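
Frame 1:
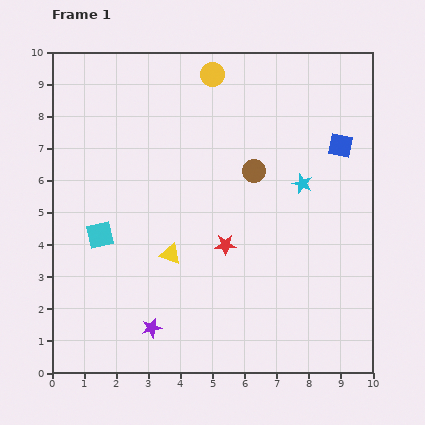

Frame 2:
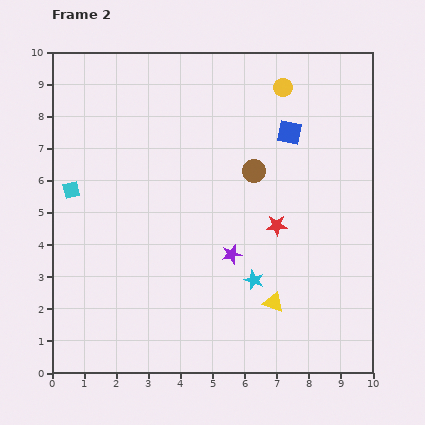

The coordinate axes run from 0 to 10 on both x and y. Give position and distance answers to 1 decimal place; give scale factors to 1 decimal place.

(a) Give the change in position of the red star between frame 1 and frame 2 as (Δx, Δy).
(1.6, 0.6)

The red star was at (5.4, 4.0) in frame 1 and (7.0, 4.6) in frame 2.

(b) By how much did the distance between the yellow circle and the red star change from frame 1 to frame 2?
-1.0

Distance in frame 1: 5.3. Distance in frame 2: 4.3.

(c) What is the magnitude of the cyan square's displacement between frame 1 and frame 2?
1.7

The cyan square moved from (1.5, 4.3) to (0.6, 5.7), a distance of √(0.9² + 1.4²) ≈ 1.7.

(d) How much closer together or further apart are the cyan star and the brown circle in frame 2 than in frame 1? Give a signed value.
+1.8

Distance in frame 1: 1.6. Distance in frame 2: 3.4.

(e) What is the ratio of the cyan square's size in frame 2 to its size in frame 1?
0.6×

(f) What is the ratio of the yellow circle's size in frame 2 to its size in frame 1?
0.8×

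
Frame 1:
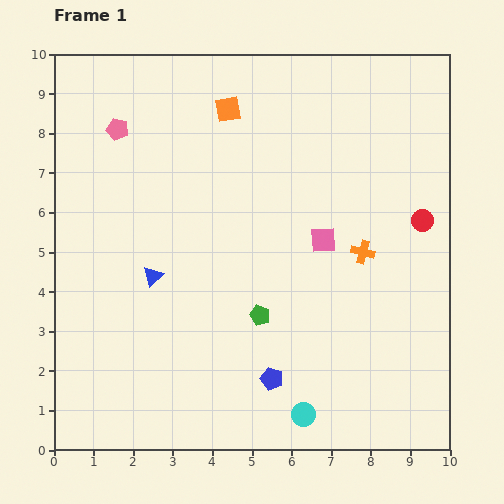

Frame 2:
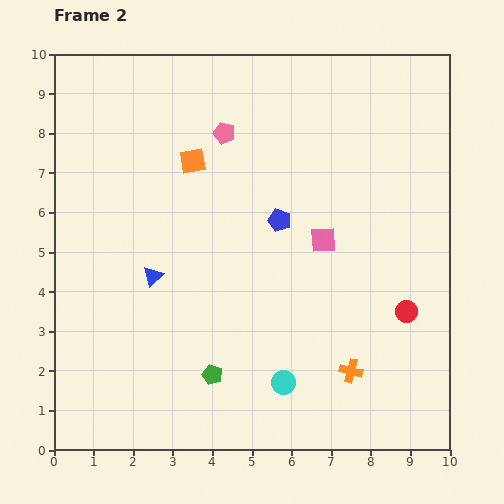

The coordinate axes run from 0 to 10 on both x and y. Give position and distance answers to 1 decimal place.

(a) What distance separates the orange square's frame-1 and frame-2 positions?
1.6

The orange square moved from (4.4, 8.6) to (3.5, 7.3), a distance of √(0.9² + 1.3²) ≈ 1.6.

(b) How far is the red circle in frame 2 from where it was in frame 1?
2.3

The red circle moved from (9.3, 5.8) to (8.9, 3.5), a distance of √(0.4² + 2.3²) ≈ 2.3.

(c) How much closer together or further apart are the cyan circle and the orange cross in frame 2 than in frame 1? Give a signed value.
-2.7

Distance in frame 1: 4.4. Distance in frame 2: 1.7.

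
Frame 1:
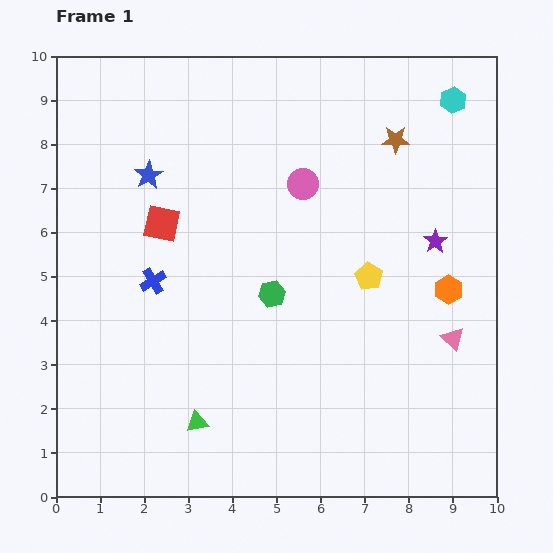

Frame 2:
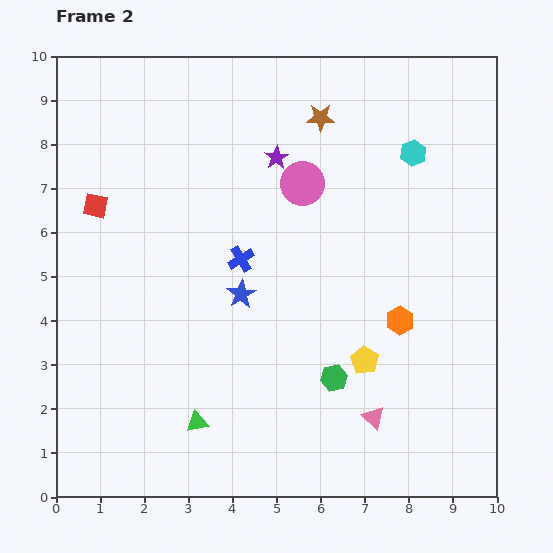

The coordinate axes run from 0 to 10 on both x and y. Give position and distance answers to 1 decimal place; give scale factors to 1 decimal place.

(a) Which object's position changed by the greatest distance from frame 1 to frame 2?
the purple star

(moved 4.1; next 3.4)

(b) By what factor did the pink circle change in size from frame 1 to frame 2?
1.5×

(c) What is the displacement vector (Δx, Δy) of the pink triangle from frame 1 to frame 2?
(-1.8, -1.8)

The pink triangle was at (9.0, 3.6) in frame 1 and (7.2, 1.8) in frame 2.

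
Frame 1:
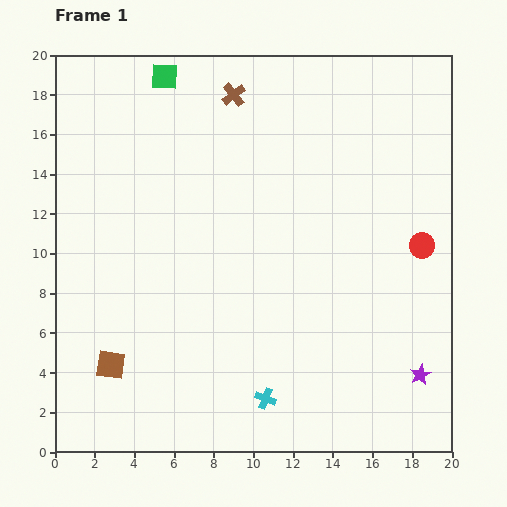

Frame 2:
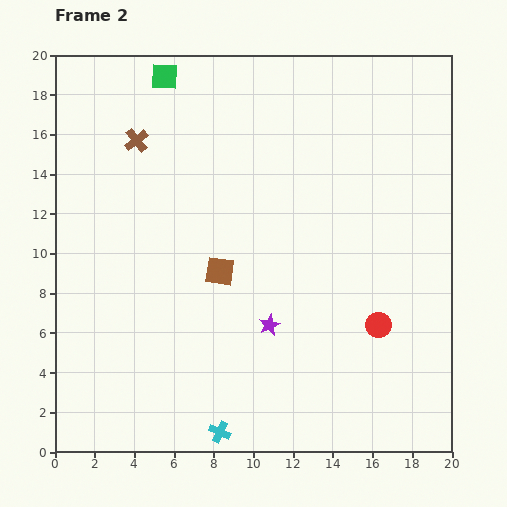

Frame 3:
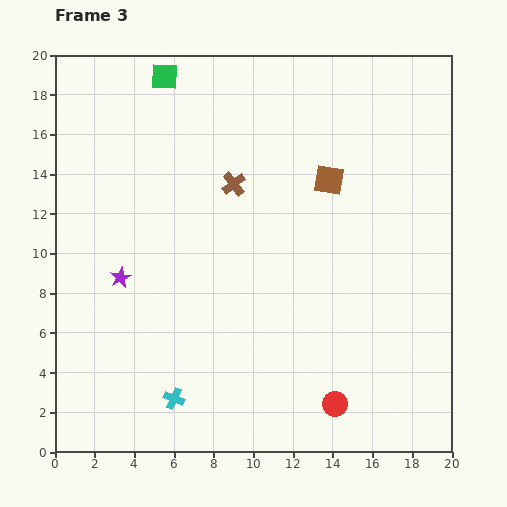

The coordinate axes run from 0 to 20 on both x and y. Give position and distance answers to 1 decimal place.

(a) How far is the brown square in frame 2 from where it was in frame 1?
7.2

The brown square moved from (2.8, 4.4) to (8.3, 9.1), a distance of √(5.5² + 4.7²) ≈ 7.2.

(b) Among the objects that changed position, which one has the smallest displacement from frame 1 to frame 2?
the cyan cross

(moved 2.9)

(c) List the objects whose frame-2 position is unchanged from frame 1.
the green square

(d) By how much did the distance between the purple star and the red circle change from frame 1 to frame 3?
+6.1

Distance in frame 1: 6.5. Distance in frame 3: 12.6.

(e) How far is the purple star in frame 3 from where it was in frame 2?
7.9

The purple star moved from (10.8, 6.4) to (3.3, 8.8), a distance of √(7.5² + 2.4²) ≈ 7.9.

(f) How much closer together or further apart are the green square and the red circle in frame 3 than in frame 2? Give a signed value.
+2.1

Distance in frame 2: 16.5. Distance in frame 3: 18.6.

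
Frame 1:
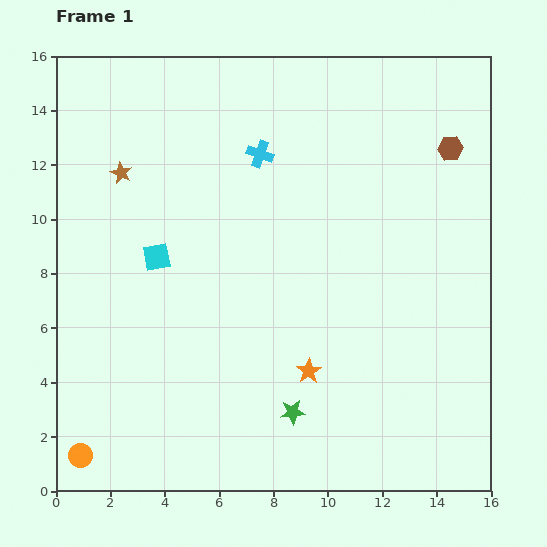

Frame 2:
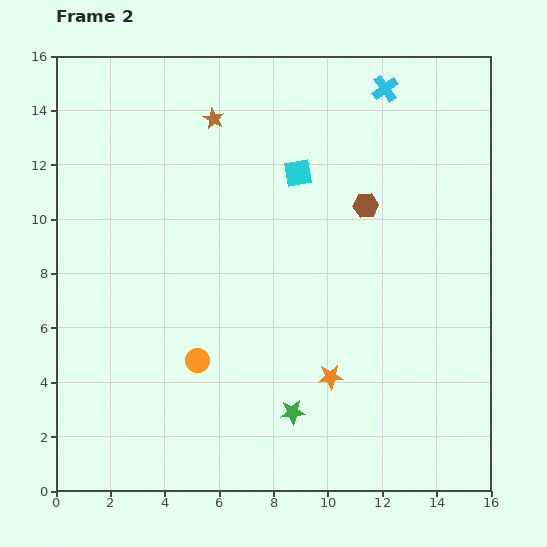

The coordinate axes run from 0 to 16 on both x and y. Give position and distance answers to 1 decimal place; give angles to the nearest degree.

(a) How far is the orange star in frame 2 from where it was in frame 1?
0.8

The orange star moved from (9.3, 4.4) to (10.1, 4.2), a distance of √(0.8² + 0.2²) ≈ 0.8.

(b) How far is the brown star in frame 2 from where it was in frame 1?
3.9

The brown star moved from (2.4, 11.7) to (5.8, 13.7), a distance of √(3.4² + 2.0²) ≈ 3.9.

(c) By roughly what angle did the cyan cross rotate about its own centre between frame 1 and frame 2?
35° clockwise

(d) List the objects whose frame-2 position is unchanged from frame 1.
the green star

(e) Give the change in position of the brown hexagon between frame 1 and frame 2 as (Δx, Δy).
(-3.1, -2.1)

The brown hexagon was at (14.5, 12.6) in frame 1 and (11.4, 10.5) in frame 2.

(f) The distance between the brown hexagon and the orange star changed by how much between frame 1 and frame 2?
-3.3

Distance in frame 1: 9.7. Distance in frame 2: 6.4.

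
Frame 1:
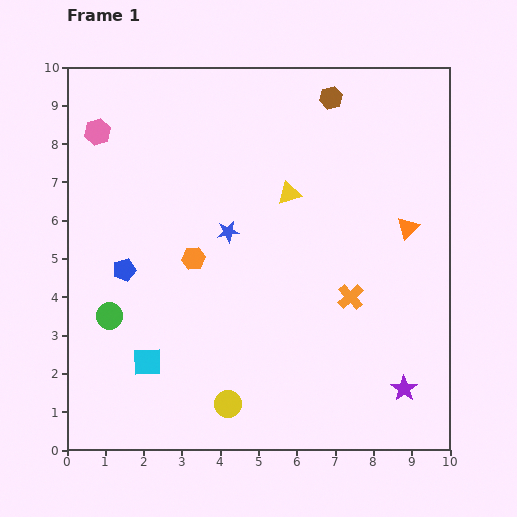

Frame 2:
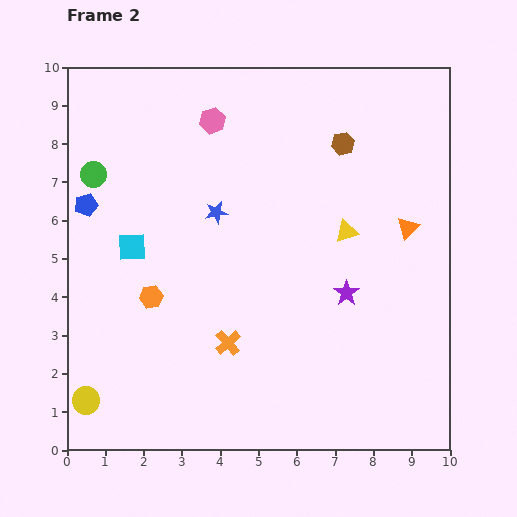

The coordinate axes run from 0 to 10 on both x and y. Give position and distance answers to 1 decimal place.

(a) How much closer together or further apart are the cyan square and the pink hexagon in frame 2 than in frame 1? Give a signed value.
-2.2

Distance in frame 1: 6.1. Distance in frame 2: 3.9.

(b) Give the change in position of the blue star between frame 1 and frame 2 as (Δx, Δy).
(-0.3, 0.5)

The blue star was at (4.2, 5.7) in frame 1 and (3.9, 6.2) in frame 2.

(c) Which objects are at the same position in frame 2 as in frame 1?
the orange triangle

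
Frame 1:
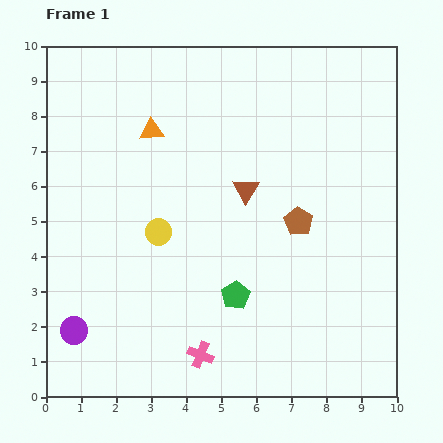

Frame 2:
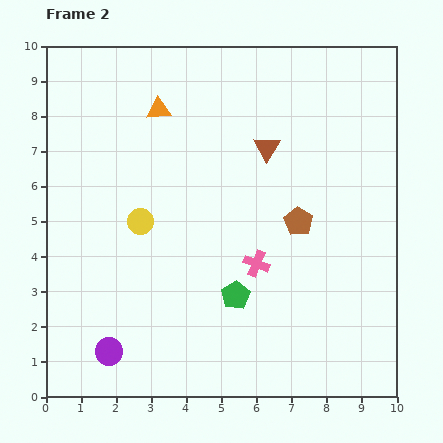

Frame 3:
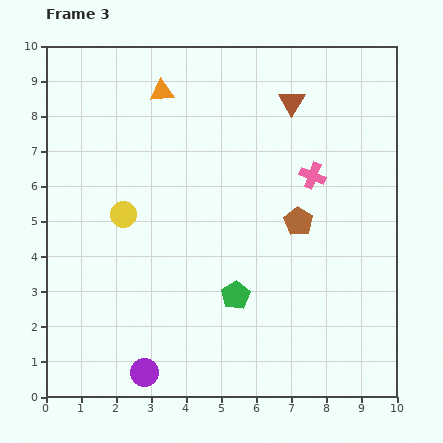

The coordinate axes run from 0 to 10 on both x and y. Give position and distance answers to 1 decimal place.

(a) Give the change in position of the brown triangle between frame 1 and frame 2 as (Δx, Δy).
(0.6, 1.2)

The brown triangle was at (5.7, 5.9) in frame 1 and (6.3, 7.1) in frame 2.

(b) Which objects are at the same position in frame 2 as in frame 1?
the brown pentagon, the green pentagon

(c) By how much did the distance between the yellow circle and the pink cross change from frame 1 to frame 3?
+1.8

Distance in frame 1: 3.7. Distance in frame 3: 5.5.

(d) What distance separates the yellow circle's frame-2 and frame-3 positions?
0.5

The yellow circle moved from (2.7, 5.0) to (2.2, 5.2), a distance of √(0.5² + 0.2²) ≈ 0.5.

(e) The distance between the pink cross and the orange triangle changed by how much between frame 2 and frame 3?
-0.3

Distance in frame 2: 5.2. Distance in frame 3: 4.9.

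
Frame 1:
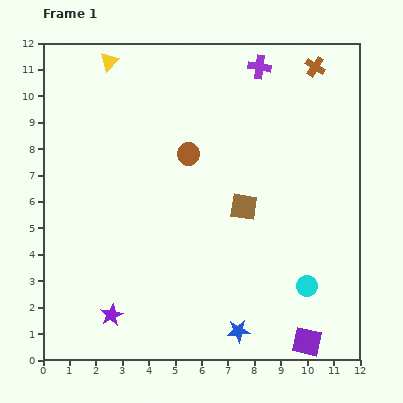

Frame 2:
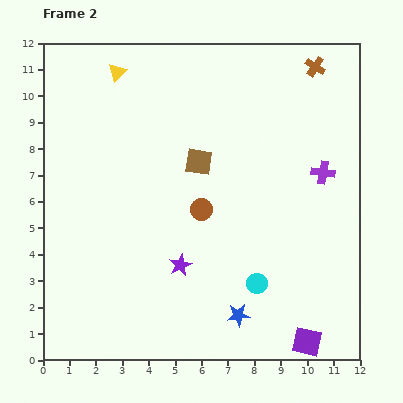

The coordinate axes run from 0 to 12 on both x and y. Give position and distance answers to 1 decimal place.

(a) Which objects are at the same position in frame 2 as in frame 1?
the purple square, the brown cross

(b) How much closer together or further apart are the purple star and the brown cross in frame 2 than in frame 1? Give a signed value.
-3.1

Distance in frame 1: 12.2. Distance in frame 2: 9.1.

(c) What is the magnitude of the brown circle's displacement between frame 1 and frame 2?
2.2

The brown circle moved from (5.5, 7.8) to (6.0, 5.7), a distance of √(0.5² + 2.1²) ≈ 2.2.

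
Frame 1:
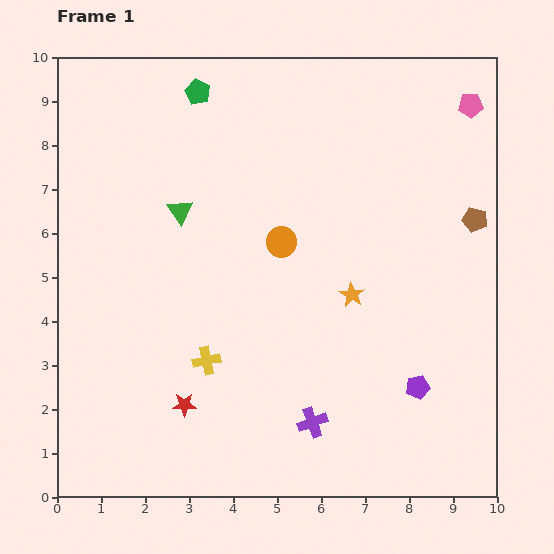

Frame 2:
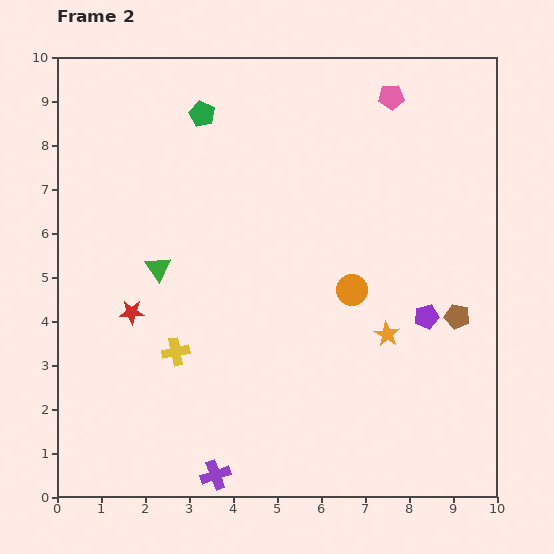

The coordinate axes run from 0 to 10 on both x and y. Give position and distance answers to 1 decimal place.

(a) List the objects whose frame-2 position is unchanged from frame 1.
none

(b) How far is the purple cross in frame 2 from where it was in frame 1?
2.5

The purple cross moved from (5.8, 1.7) to (3.6, 0.5), a distance of √(2.2² + 1.2²) ≈ 2.5.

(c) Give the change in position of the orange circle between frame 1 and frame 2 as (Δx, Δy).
(1.6, -1.1)

The orange circle was at (5.1, 5.8) in frame 1 and (6.7, 4.7) in frame 2.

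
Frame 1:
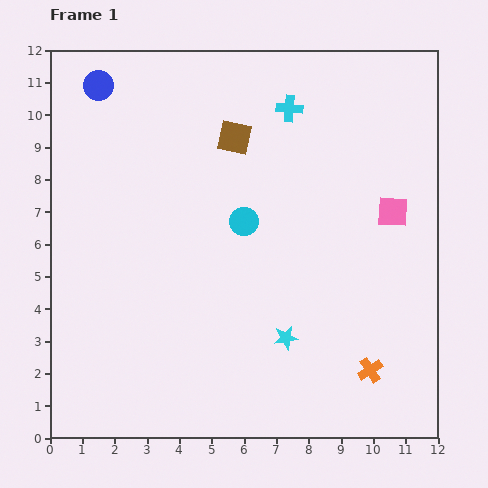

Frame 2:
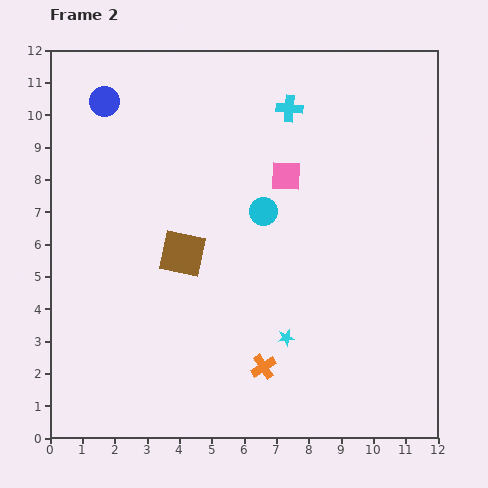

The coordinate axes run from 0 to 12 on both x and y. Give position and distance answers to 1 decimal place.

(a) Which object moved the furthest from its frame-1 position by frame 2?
the brown square

(moved 3.9; next 3.5)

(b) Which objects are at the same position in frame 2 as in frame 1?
the cyan star, the cyan cross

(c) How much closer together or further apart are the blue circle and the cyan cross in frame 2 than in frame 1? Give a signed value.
-0.2

Distance in frame 1: 5.9. Distance in frame 2: 5.7.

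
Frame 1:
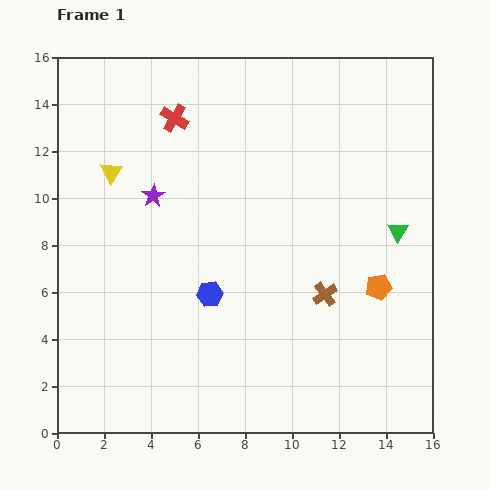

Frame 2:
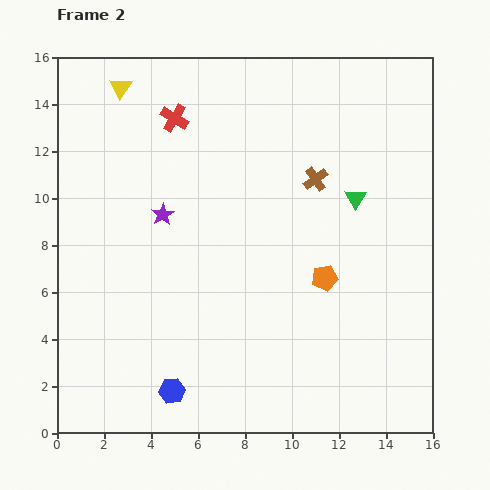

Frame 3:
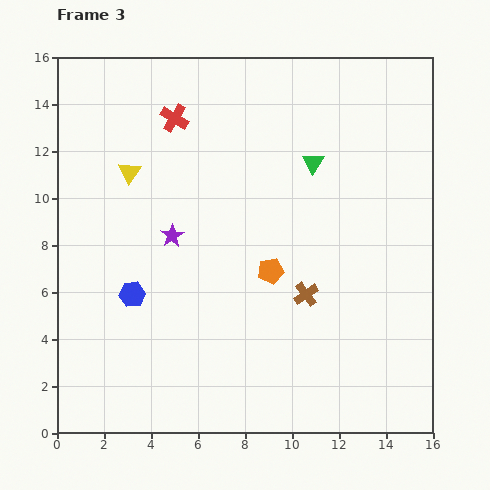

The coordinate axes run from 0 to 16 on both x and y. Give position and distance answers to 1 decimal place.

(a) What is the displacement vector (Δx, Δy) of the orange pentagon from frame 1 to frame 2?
(-2.3, 0.4)

The orange pentagon was at (13.7, 6.2) in frame 1 and (11.4, 6.6) in frame 2.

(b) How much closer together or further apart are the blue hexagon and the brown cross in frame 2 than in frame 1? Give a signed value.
+6.0

Distance in frame 1: 4.9. Distance in frame 2: 10.9.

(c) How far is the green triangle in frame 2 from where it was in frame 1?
2.3

The green triangle moved from (14.5, 8.6) to (12.7, 10.0), a distance of √(1.8² + 1.4²) ≈ 2.3.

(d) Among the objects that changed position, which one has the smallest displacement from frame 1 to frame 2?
the purple star

(moved 0.9)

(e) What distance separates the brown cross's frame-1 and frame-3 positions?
0.8

The brown cross moved from (11.4, 5.9) to (10.6, 5.9), a distance of √(0.8² + 0.0²) ≈ 0.8.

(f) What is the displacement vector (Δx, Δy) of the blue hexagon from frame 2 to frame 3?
(-1.7, 4.1)

The blue hexagon was at (4.9, 1.8) in frame 2 and (3.2, 5.9) in frame 3.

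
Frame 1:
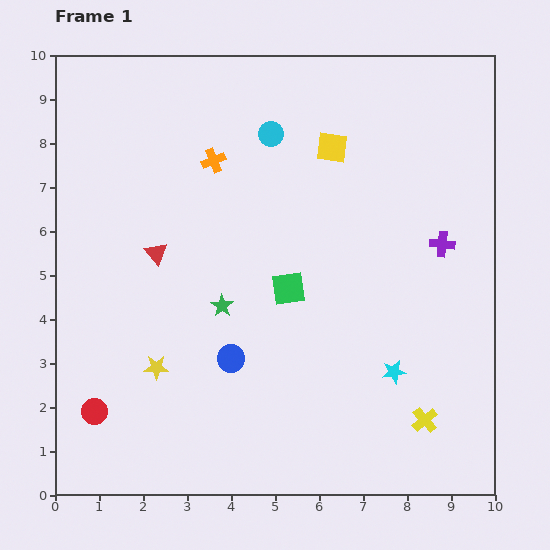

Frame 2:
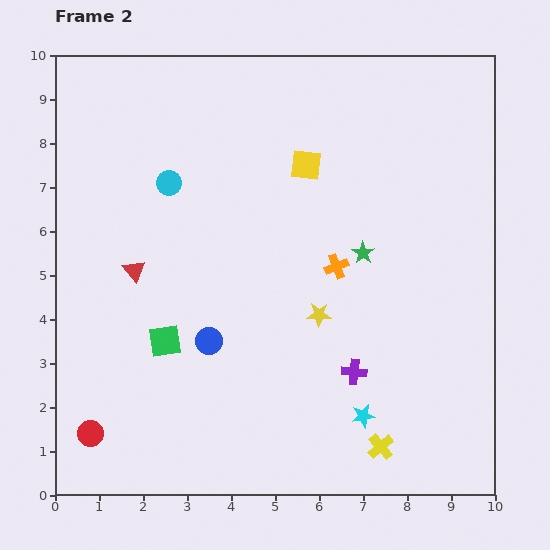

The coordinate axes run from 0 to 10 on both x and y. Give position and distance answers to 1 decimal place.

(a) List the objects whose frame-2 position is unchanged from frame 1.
none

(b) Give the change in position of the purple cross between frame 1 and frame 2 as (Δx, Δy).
(-2.0, -2.9)

The purple cross was at (8.8, 5.7) in frame 1 and (6.8, 2.8) in frame 2.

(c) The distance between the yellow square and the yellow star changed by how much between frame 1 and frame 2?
-3.0

Distance in frame 1: 6.4. Distance in frame 2: 3.4.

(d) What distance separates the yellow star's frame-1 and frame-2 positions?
3.9

The yellow star moved from (2.3, 2.9) to (6.0, 4.1), a distance of √(3.7² + 1.2²) ≈ 3.9.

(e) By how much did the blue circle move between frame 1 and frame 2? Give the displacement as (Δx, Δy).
(-0.5, 0.4)

The blue circle was at (4.0, 3.1) in frame 1 and (3.5, 3.5) in frame 2.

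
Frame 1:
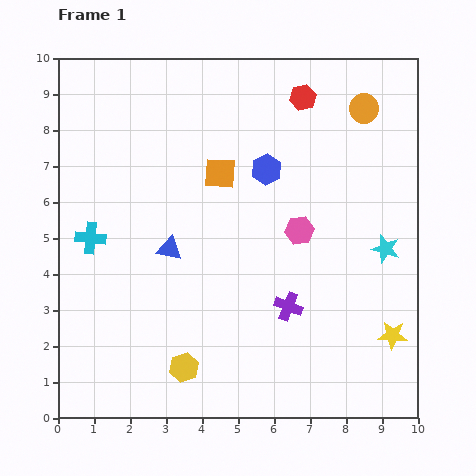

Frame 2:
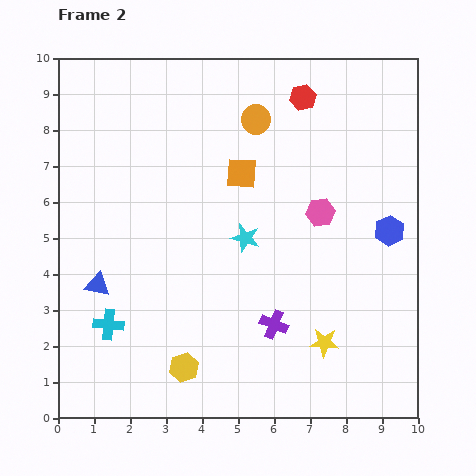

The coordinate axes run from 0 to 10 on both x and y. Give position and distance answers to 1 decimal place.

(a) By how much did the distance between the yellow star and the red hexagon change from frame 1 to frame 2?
-0.3

Distance in frame 1: 7.1. Distance in frame 2: 6.8.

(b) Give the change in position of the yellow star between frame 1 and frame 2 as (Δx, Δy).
(-1.9, -0.2)

The yellow star was at (9.3, 2.3) in frame 1 and (7.4, 2.1) in frame 2.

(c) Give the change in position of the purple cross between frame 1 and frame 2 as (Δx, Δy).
(-0.4, -0.5)

The purple cross was at (6.4, 3.1) in frame 1 and (6.0, 2.6) in frame 2.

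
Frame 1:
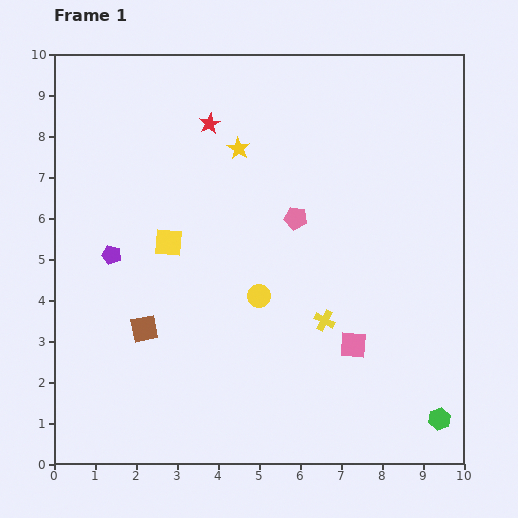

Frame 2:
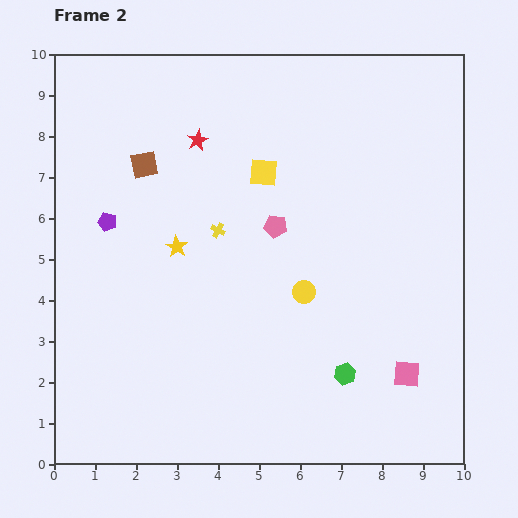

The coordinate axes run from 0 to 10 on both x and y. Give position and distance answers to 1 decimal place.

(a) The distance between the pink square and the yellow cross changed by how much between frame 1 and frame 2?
+4.9

Distance in frame 1: 0.9. Distance in frame 2: 5.8.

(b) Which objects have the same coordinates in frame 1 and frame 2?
none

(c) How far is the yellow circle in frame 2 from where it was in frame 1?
1.1

The yellow circle moved from (5.0, 4.1) to (6.1, 4.2), a distance of √(1.1² + 0.1²) ≈ 1.1.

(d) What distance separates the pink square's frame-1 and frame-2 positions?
1.5

The pink square moved from (7.3, 2.9) to (8.6, 2.2), a distance of √(1.3² + 0.7²) ≈ 1.5.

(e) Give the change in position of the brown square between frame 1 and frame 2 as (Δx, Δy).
(0.0, 4.0)

The brown square was at (2.2, 3.3) in frame 1 and (2.2, 7.3) in frame 2.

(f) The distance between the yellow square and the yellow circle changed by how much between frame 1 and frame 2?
+0.5

Distance in frame 1: 2.6. Distance in frame 2: 3.1.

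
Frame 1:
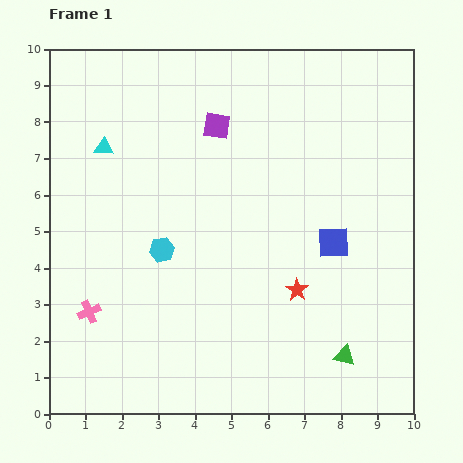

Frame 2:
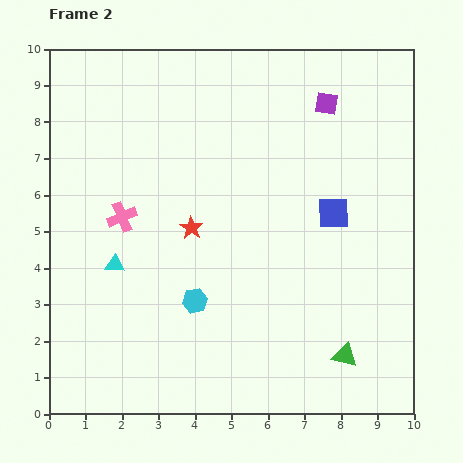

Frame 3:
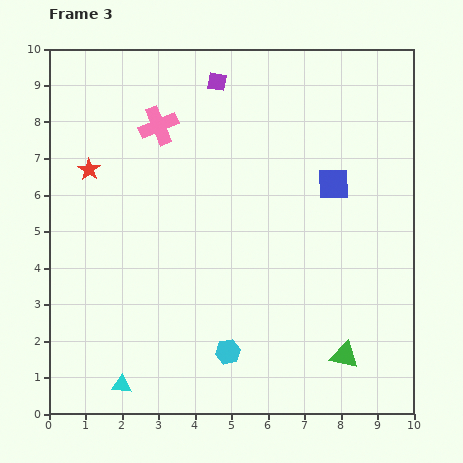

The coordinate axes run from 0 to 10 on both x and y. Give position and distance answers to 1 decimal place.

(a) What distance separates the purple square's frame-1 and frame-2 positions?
3.1

The purple square moved from (4.6, 7.9) to (7.6, 8.5), a distance of √(3.0² + 0.6²) ≈ 3.1.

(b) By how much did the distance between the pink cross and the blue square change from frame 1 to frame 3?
-1.9

Distance in frame 1: 7.0. Distance in frame 3: 5.1.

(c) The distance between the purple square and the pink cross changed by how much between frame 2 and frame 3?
-4.4

Distance in frame 2: 6.4. Distance in frame 3: 2.0.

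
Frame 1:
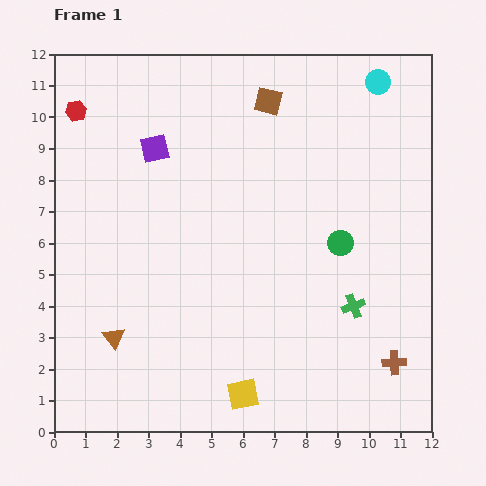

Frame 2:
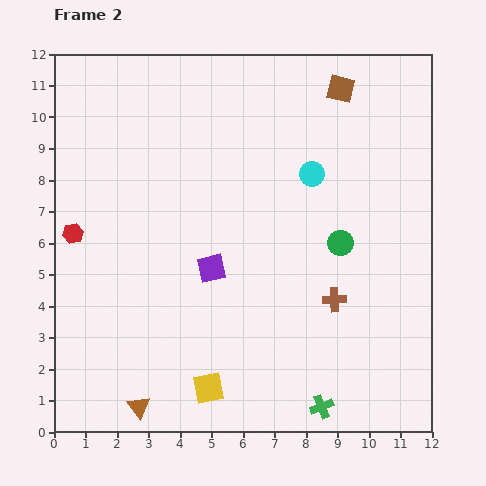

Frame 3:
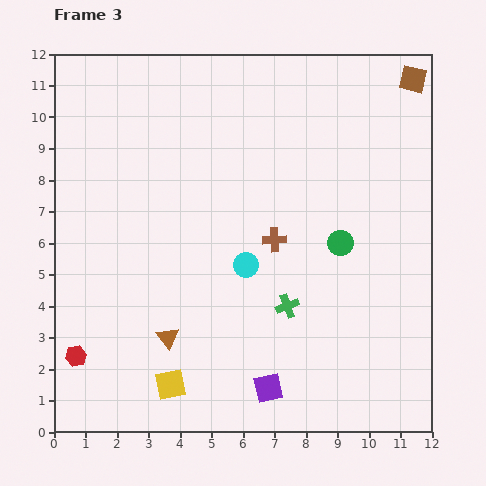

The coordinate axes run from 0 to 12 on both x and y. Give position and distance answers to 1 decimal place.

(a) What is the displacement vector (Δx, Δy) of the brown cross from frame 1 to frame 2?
(-1.9, 2.0)

The brown cross was at (10.8, 2.2) in frame 1 and (8.9, 4.2) in frame 2.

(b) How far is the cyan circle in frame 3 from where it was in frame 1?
7.2

The cyan circle moved from (10.3, 11.1) to (6.1, 5.3), a distance of √(4.2² + 5.8²) ≈ 7.2.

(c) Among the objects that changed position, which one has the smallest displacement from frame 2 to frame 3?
the yellow square

(moved 1.2)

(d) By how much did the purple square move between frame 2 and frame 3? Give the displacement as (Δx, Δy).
(1.8, -3.8)

The purple square was at (5.0, 5.2) in frame 2 and (6.8, 1.4) in frame 3.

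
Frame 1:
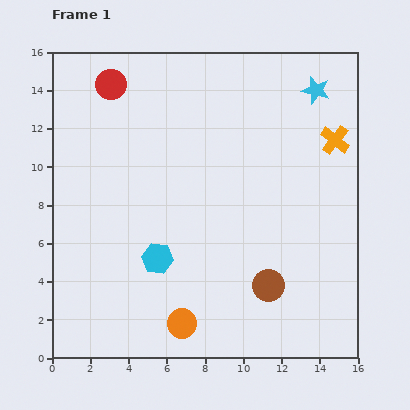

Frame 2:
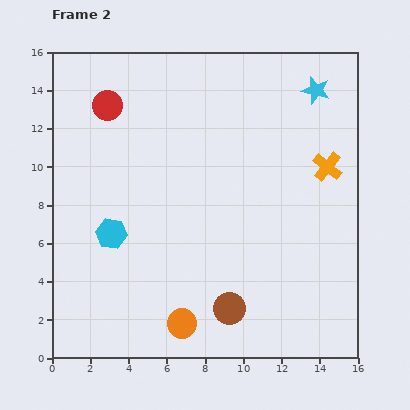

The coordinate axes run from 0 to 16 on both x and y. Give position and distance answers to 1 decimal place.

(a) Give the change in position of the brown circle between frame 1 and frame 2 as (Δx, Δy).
(-2.0, -1.2)

The brown circle was at (11.3, 3.8) in frame 1 and (9.3, 2.6) in frame 2.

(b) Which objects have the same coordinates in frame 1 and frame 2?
the orange circle, the cyan star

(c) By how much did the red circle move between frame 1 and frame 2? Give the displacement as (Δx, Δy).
(-0.2, -1.1)

The red circle was at (3.1, 14.3) in frame 1 and (2.9, 13.2) in frame 2.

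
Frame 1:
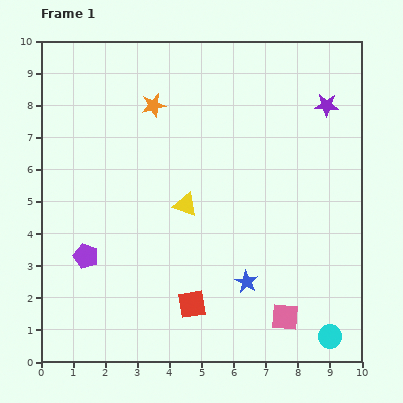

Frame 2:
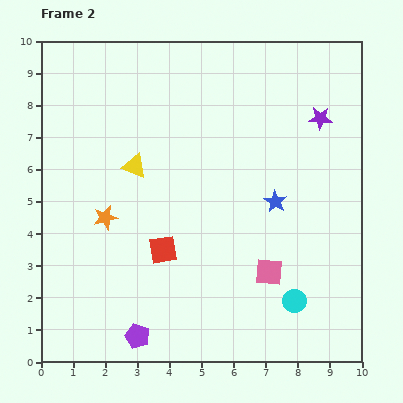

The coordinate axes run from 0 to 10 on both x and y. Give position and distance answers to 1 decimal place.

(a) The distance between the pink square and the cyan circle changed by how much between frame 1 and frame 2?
-0.3

Distance in frame 1: 1.5. Distance in frame 2: 1.2.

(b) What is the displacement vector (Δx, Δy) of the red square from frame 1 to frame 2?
(-0.9, 1.7)

The red square was at (4.7, 1.8) in frame 1 and (3.8, 3.5) in frame 2.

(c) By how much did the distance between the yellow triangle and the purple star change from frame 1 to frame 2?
+0.6

Distance in frame 1: 5.4. Distance in frame 2: 6.0.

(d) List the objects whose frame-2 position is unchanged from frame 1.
none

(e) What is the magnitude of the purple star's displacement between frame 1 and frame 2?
0.4

The purple star moved from (8.9, 8.0) to (8.7, 7.6), a distance of √(0.2² + 0.4²) ≈ 0.4.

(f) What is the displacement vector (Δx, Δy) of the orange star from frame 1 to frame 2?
(-1.5, -3.5)

The orange star was at (3.5, 8.0) in frame 1 and (2.0, 4.5) in frame 2.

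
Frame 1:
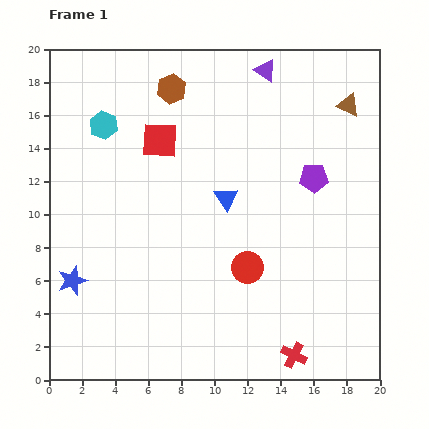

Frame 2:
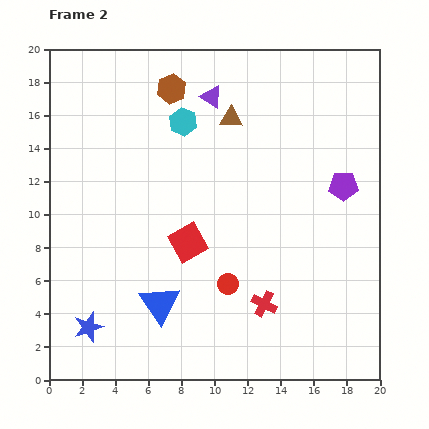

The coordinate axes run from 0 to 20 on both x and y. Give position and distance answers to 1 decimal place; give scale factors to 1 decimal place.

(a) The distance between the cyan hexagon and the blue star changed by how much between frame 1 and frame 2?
+4.0

Distance in frame 1: 9.6. Distance in frame 2: 13.6.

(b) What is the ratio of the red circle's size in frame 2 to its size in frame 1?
0.7×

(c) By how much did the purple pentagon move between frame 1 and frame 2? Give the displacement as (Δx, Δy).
(1.8, -0.5)

The purple pentagon was at (16.0, 12.2) in frame 1 and (17.8, 11.7) in frame 2.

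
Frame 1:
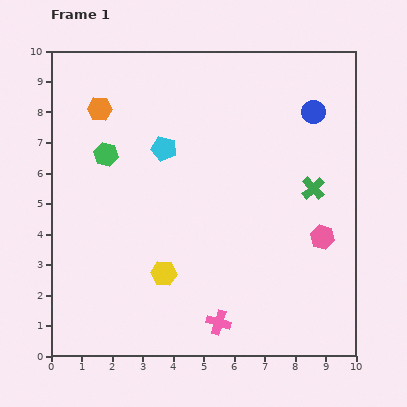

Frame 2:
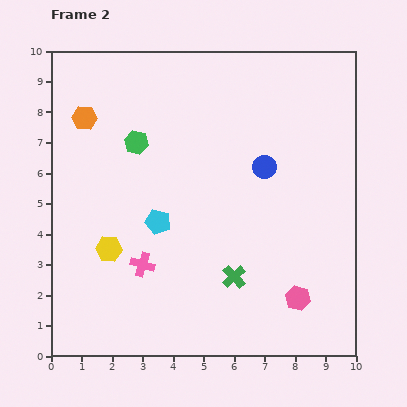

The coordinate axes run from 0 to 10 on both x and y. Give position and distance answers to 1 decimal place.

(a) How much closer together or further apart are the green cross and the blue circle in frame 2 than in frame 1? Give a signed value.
+1.2

Distance in frame 1: 2.5. Distance in frame 2: 3.7.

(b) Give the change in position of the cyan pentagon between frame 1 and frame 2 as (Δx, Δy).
(-0.2, -2.4)

The cyan pentagon was at (3.7, 6.8) in frame 1 and (3.5, 4.4) in frame 2.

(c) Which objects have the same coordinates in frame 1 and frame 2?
none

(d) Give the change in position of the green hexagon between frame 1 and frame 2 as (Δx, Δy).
(1.0, 0.4)

The green hexagon was at (1.8, 6.6) in frame 1 and (2.8, 7.0) in frame 2.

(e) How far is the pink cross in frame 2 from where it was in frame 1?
3.1

The pink cross moved from (5.5, 1.1) to (3.0, 3.0), a distance of √(2.5² + 1.9²) ≈ 3.1.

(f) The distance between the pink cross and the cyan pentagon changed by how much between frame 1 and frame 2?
-4.5

Distance in frame 1: 6.0. Distance in frame 2: 1.5.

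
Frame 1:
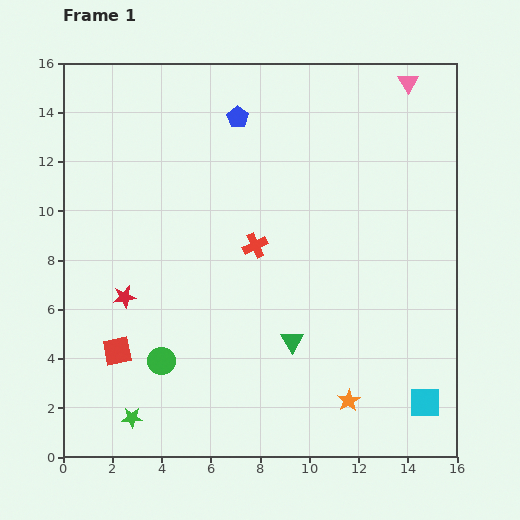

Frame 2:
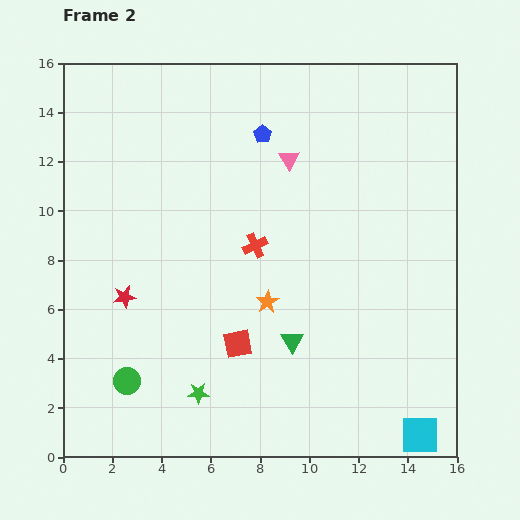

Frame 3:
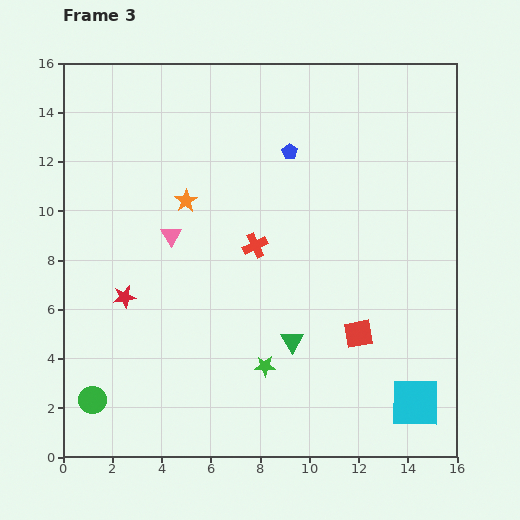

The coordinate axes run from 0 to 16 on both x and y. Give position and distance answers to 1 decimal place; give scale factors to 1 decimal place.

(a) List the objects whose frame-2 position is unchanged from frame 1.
the red star, the red cross, the green triangle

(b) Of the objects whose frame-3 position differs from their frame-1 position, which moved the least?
the cyan square

(moved 0.4)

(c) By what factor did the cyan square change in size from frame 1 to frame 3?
1.6×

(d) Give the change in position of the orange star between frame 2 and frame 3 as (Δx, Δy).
(-3.3, 4.1)

The orange star was at (8.3, 6.3) in frame 2 and (5.0, 10.4) in frame 3.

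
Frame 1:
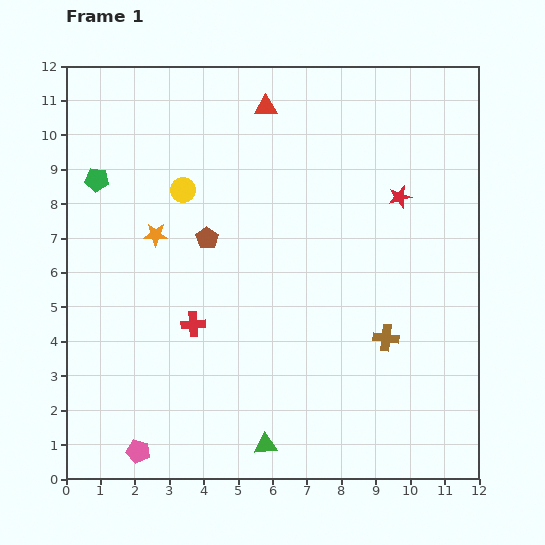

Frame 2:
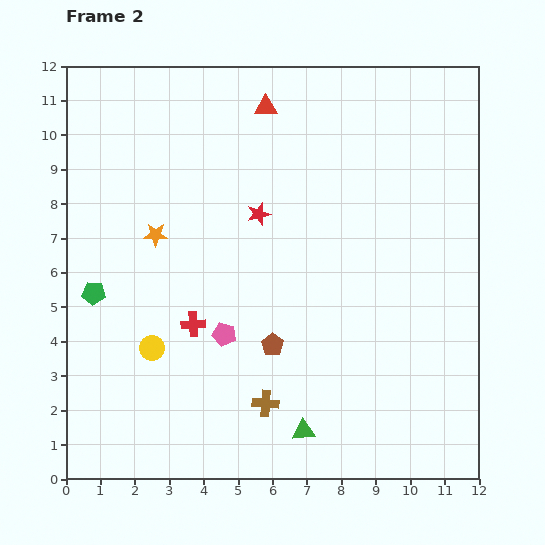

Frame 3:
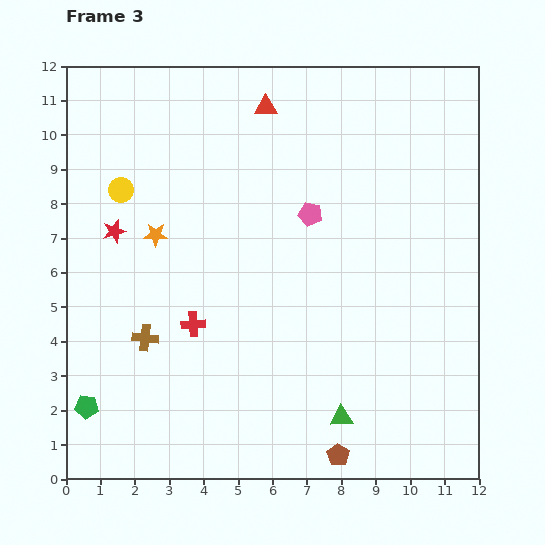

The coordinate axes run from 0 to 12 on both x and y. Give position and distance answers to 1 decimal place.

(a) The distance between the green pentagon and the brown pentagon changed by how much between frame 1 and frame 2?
+1.8

Distance in frame 1: 3.6. Distance in frame 2: 5.4.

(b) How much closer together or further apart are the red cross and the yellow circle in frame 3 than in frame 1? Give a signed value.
+0.5

Distance in frame 1: 3.9. Distance in frame 3: 4.4.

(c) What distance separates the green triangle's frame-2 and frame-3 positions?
1.2

The green triangle moved from (6.9, 1.4) to (8.0, 1.8), a distance of √(1.1² + 0.4²) ≈ 1.2.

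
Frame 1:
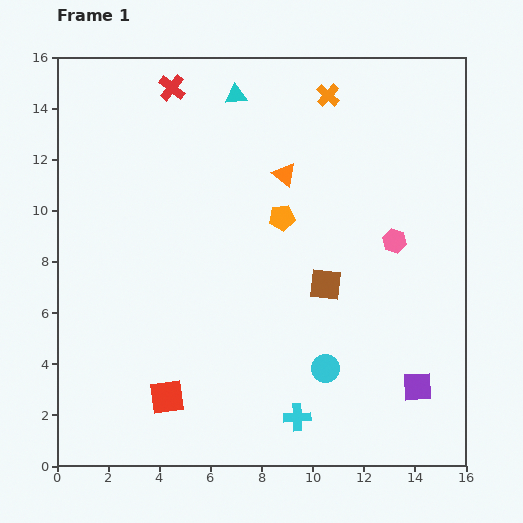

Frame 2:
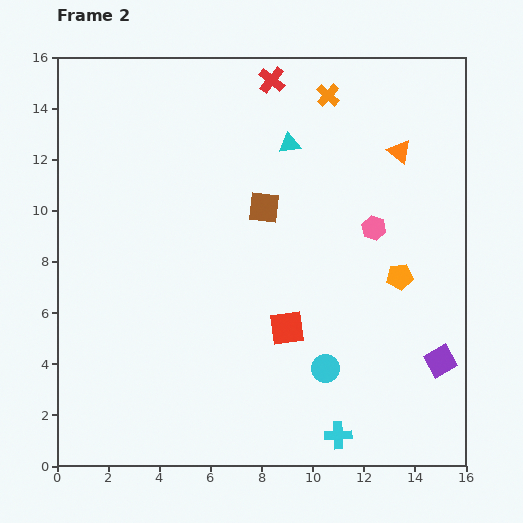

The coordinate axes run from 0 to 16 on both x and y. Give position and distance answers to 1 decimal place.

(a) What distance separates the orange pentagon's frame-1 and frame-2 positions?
5.1

The orange pentagon moved from (8.8, 9.7) to (13.4, 7.4), a distance of √(4.6² + 2.3²) ≈ 5.1.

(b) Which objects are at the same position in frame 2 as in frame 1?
the cyan circle, the orange cross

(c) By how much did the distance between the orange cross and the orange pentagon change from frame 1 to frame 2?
+2.5

Distance in frame 1: 5.1. Distance in frame 2: 7.6.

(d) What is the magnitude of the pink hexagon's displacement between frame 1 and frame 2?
0.9

The pink hexagon moved from (13.2, 8.8) to (12.4, 9.3), a distance of √(0.8² + 0.5²) ≈ 0.9.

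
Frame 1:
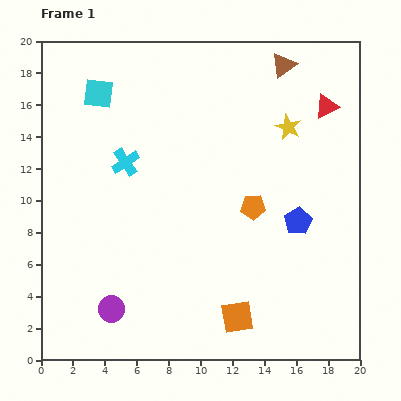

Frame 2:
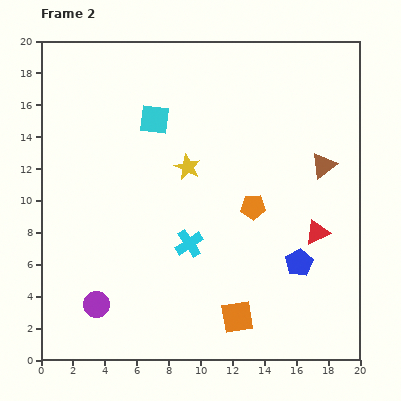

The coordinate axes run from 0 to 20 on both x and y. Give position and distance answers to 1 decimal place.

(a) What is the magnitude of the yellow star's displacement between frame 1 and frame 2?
6.8

The yellow star moved from (15.5, 14.6) to (9.2, 12.1), a distance of √(6.3² + 2.5²) ≈ 6.8.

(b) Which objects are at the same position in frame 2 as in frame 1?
the orange square, the orange pentagon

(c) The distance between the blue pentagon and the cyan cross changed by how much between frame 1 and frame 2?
-4.4

Distance in frame 1: 11.4. Distance in frame 2: 7.0.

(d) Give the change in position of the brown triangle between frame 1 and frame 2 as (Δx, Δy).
(2.5, -6.3)

The brown triangle was at (15.2, 18.5) in frame 1 and (17.7, 12.2) in frame 2.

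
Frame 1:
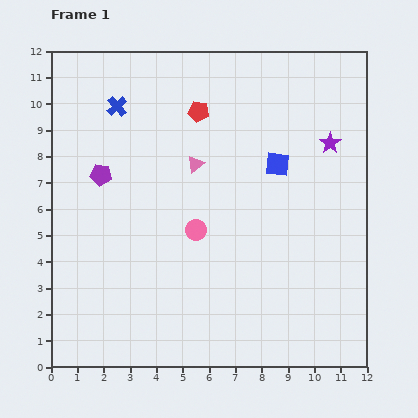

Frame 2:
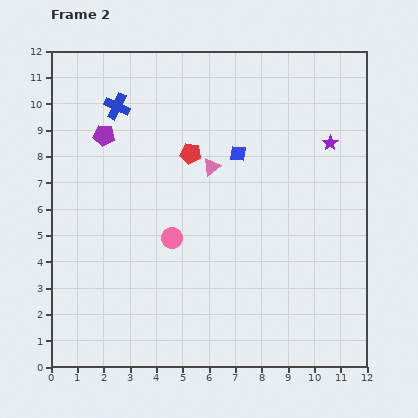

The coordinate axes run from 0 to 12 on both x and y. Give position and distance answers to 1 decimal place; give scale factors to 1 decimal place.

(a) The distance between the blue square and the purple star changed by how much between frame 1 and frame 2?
+1.3

Distance in frame 1: 2.2. Distance in frame 2: 3.5.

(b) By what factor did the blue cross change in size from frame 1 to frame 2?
1.3×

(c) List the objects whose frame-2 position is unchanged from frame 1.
the blue cross, the purple star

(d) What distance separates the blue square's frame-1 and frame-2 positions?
1.6

The blue square moved from (8.6, 7.7) to (7.1, 8.1), a distance of √(1.5² + 0.4²) ≈ 1.6.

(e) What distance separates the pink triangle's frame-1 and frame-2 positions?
0.6

The pink triangle moved from (5.5, 7.7) to (6.1, 7.6), a distance of √(0.6² + 0.1²) ≈ 0.6.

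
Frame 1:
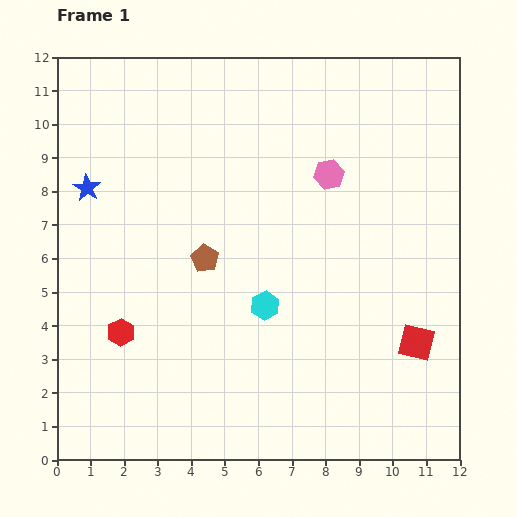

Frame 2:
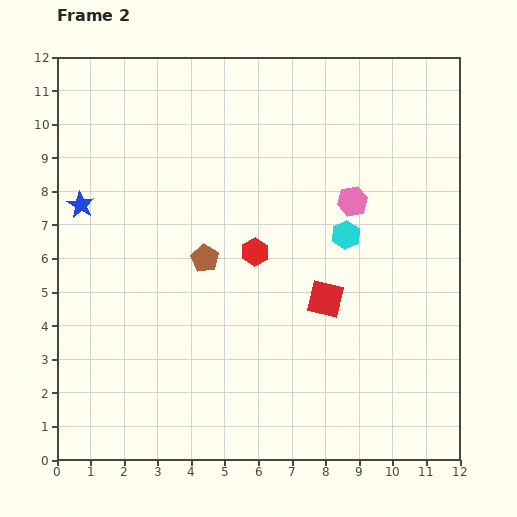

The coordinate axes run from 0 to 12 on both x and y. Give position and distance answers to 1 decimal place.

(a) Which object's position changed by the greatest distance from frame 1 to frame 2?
the red hexagon

(moved 4.7; next 3.2)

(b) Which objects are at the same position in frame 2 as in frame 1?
the brown pentagon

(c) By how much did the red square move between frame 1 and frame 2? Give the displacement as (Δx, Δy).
(-2.7, 1.3)

The red square was at (10.7, 3.5) in frame 1 and (8.0, 4.8) in frame 2.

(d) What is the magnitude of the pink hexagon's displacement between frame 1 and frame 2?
1.1

The pink hexagon moved from (8.1, 8.5) to (8.8, 7.7), a distance of √(0.7² + 0.8²) ≈ 1.1.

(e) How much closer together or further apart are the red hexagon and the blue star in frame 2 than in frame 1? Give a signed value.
+1.0

Distance in frame 1: 4.4. Distance in frame 2: 5.4.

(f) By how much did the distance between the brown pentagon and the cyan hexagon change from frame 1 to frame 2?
+2.0

Distance in frame 1: 2.3. Distance in frame 2: 4.3.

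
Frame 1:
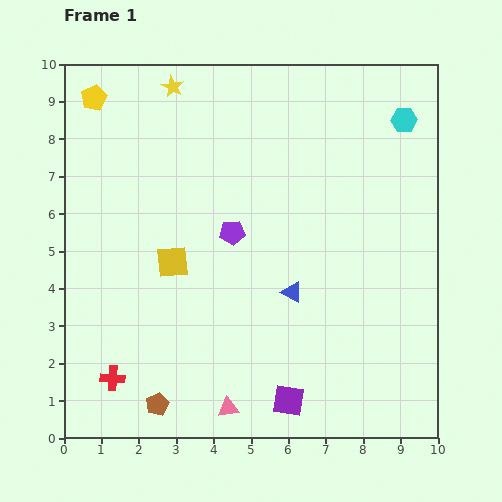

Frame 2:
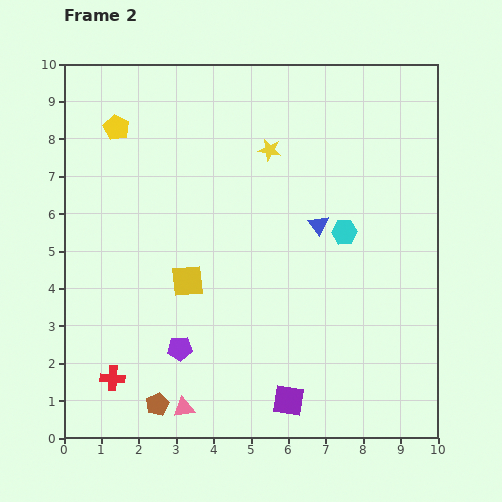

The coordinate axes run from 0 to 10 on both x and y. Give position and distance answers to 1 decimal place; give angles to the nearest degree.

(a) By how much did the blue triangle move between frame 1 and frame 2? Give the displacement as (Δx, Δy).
(0.7, 1.8)

The blue triangle was at (6.1, 3.9) in frame 1 and (6.8, 5.7) in frame 2.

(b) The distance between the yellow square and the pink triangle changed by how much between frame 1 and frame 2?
-0.8

Distance in frame 1: 4.2. Distance in frame 2: 3.4.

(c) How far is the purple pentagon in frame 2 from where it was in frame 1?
3.4

The purple pentagon moved from (4.5, 5.5) to (3.1, 2.4), a distance of √(1.4² + 3.1²) ≈ 3.4.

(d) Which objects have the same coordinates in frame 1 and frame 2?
the red cross, the purple square, the brown pentagon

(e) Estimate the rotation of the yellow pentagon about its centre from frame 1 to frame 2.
20° counter-clockwise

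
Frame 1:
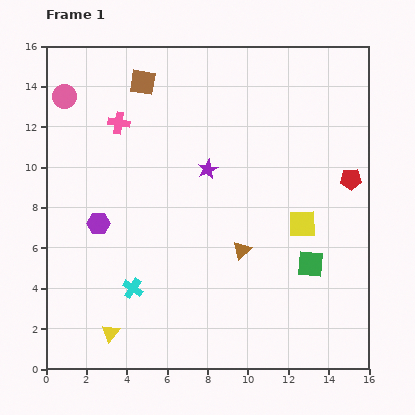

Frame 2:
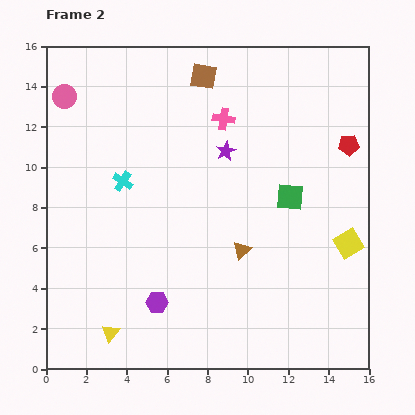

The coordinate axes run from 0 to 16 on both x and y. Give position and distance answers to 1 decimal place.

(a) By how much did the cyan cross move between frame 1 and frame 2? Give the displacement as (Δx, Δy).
(-0.5, 5.3)

The cyan cross was at (4.3, 4.0) in frame 1 and (3.8, 9.3) in frame 2.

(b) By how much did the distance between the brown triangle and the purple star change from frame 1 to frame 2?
+0.7

Distance in frame 1: 4.3. Distance in frame 2: 5.0.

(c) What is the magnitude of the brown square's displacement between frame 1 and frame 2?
3.0

The brown square moved from (4.8, 14.2) to (7.8, 14.5), a distance of √(3.0² + 0.3²) ≈ 3.0.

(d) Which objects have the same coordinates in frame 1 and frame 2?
the yellow triangle, the brown triangle, the pink circle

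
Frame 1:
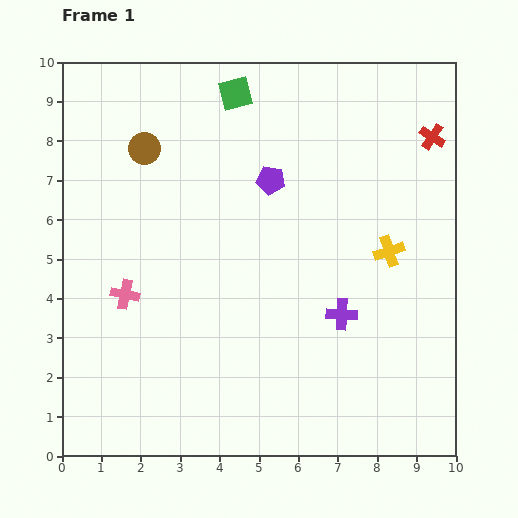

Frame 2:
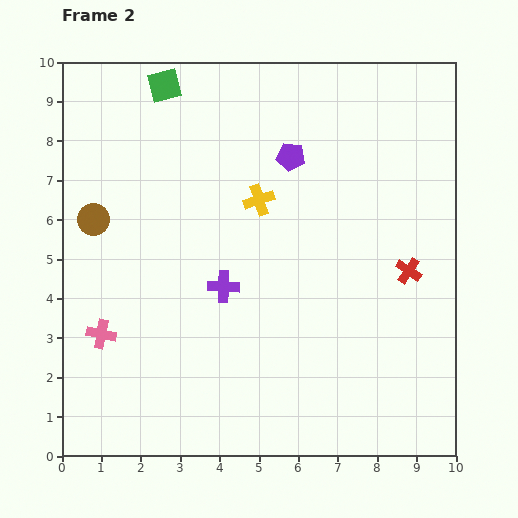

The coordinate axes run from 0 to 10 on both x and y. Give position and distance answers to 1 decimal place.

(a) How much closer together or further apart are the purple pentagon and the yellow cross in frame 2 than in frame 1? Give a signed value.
-2.1

Distance in frame 1: 3.5. Distance in frame 2: 1.4.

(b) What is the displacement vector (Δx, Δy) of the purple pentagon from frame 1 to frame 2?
(0.5, 0.6)

The purple pentagon was at (5.3, 7.0) in frame 1 and (5.8, 7.6) in frame 2.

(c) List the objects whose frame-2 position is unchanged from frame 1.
none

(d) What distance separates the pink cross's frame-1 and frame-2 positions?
1.2

The pink cross moved from (1.6, 4.1) to (1.0, 3.1), a distance of √(0.6² + 1.0²) ≈ 1.2.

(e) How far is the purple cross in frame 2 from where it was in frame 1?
3.1

The purple cross moved from (7.1, 3.6) to (4.1, 4.3), a distance of √(3.0² + 0.7²) ≈ 3.1.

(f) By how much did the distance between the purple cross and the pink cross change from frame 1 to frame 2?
-2.2

Distance in frame 1: 5.5. Distance in frame 2: 3.3.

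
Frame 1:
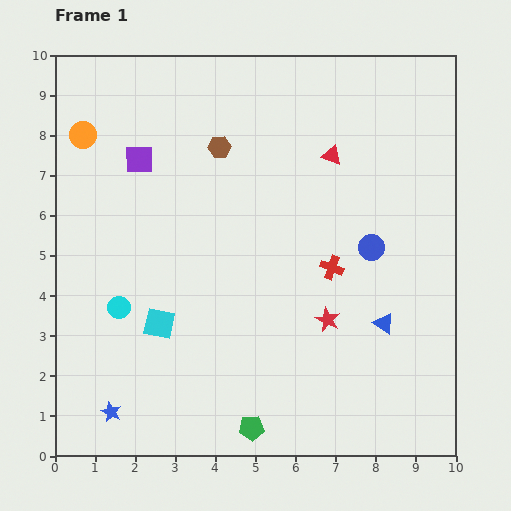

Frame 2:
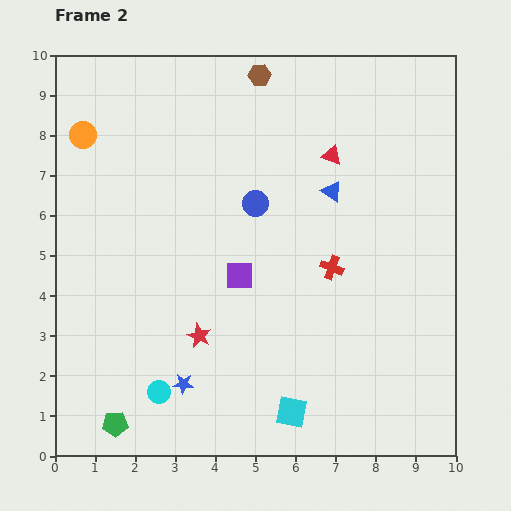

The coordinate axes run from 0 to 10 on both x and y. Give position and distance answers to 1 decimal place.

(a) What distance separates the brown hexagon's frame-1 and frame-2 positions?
2.1

The brown hexagon moved from (4.1, 7.7) to (5.1, 9.5), a distance of √(1.0² + 1.8²) ≈ 2.1.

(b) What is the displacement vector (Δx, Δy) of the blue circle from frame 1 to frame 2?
(-2.9, 1.1)

The blue circle was at (7.9, 5.2) in frame 1 and (5.0, 6.3) in frame 2.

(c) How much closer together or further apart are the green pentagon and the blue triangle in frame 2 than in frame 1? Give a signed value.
+3.7

Distance in frame 1: 4.2. Distance in frame 2: 7.9.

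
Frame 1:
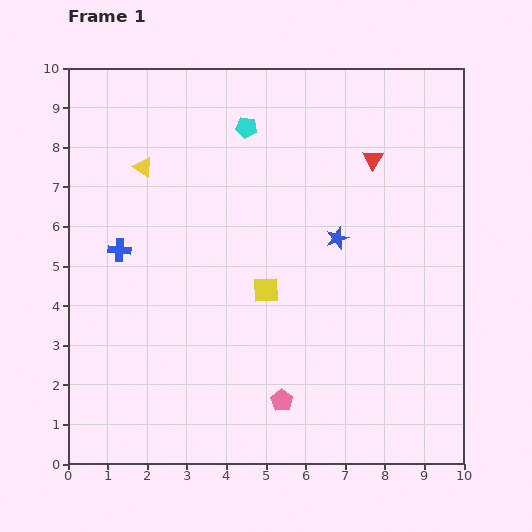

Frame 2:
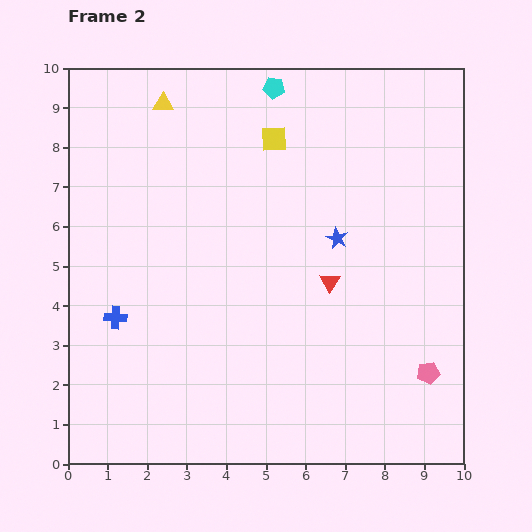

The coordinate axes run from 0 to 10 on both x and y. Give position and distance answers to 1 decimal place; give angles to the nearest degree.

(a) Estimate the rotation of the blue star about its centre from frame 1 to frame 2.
27° counter-clockwise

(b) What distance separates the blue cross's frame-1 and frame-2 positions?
1.7

The blue cross moved from (1.3, 5.4) to (1.2, 3.7), a distance of √(0.1² + 1.7²) ≈ 1.7.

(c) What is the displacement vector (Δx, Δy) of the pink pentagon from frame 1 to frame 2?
(3.7, 0.7)

The pink pentagon was at (5.4, 1.6) in frame 1 and (9.1, 2.3) in frame 2.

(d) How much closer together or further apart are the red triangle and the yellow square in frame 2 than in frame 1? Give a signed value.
-0.4

Distance in frame 1: 4.3. Distance in frame 2: 3.9.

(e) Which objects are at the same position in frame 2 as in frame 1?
the blue star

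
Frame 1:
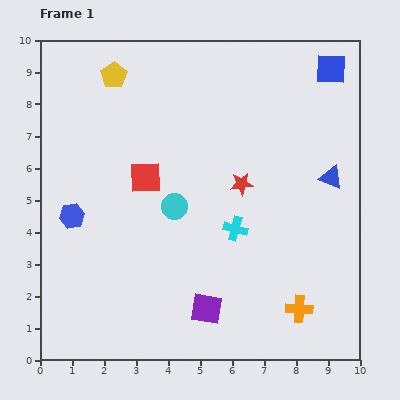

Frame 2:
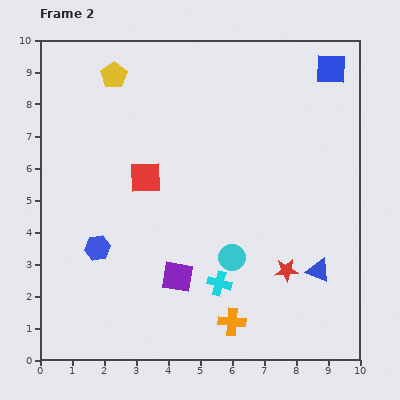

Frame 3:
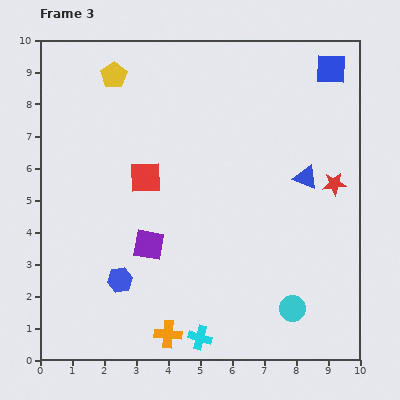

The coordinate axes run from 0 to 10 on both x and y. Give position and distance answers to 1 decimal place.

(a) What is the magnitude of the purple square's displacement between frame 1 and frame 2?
1.3

The purple square moved from (5.2, 1.6) to (4.3, 2.6), a distance of √(0.9² + 1.0²) ≈ 1.3.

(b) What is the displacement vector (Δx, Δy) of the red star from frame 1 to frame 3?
(2.9, 0.0)

The red star was at (6.3, 5.5) in frame 1 and (9.2, 5.5) in frame 3.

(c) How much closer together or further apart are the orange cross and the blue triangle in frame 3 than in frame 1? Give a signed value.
+2.3

Distance in frame 1: 4.2. Distance in frame 3: 6.5.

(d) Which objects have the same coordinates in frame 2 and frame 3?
the blue square, the red square, the yellow pentagon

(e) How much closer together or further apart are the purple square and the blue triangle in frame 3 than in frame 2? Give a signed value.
+0.9

Distance in frame 2: 4.4. Distance in frame 3: 5.3.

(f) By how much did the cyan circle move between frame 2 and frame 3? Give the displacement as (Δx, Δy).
(1.9, -1.6)

The cyan circle was at (6.0, 3.2) in frame 2 and (7.9, 1.6) in frame 3.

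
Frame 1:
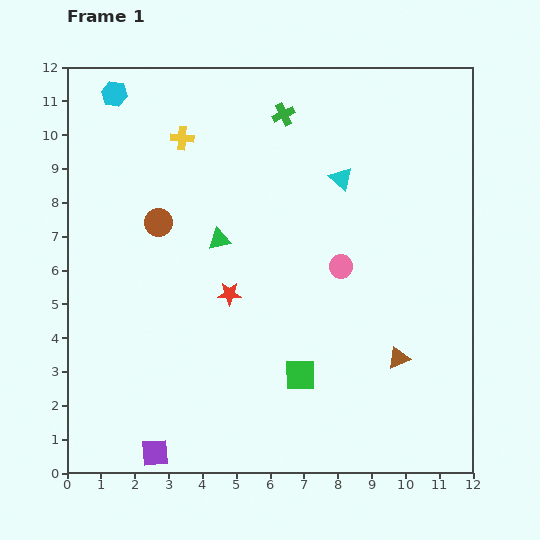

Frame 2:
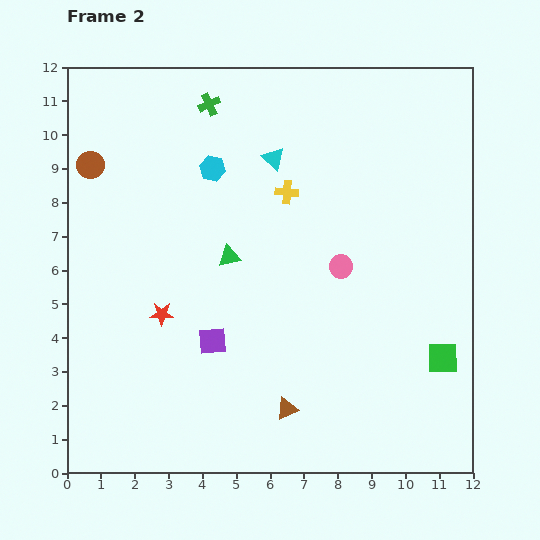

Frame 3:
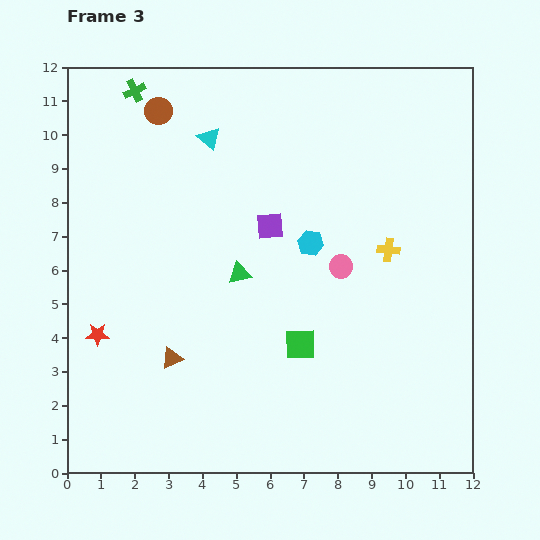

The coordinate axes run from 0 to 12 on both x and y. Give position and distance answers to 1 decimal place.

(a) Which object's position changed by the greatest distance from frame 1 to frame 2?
the green square

(moved 4.2; next 3.7)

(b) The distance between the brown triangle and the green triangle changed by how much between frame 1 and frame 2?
-1.6

Distance in frame 1: 6.4. Distance in frame 2: 4.8.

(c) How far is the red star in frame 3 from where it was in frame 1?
4.1

The red star moved from (4.8, 5.3) to (0.9, 4.1), a distance of √(3.9² + 1.2²) ≈ 4.1.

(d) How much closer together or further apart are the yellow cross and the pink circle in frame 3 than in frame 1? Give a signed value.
-4.5

Distance in frame 1: 6.0. Distance in frame 3: 1.5.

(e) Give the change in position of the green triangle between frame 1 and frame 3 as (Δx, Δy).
(0.6, -1.0)

The green triangle was at (4.5, 6.9) in frame 1 and (5.1, 5.9) in frame 3.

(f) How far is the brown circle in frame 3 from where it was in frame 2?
2.6

The brown circle moved from (0.7, 9.1) to (2.7, 10.7), a distance of √(2.0² + 1.6²) ≈ 2.6.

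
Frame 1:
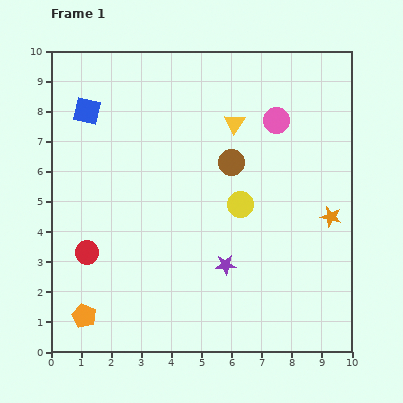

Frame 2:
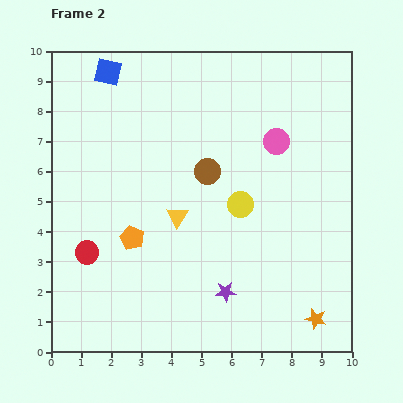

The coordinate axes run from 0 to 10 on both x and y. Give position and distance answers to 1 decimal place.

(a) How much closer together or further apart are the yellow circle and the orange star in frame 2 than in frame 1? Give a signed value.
+1.5

Distance in frame 1: 3.0. Distance in frame 2: 4.5.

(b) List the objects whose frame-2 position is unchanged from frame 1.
the yellow circle, the red circle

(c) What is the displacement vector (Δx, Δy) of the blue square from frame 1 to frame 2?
(0.7, 1.3)

The blue square was at (1.2, 8.0) in frame 1 and (1.9, 9.3) in frame 2.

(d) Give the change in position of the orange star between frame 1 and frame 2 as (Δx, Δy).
(-0.5, -3.4)

The orange star was at (9.3, 4.5) in frame 1 and (8.8, 1.1) in frame 2.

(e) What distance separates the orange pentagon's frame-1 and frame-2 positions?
3.1

The orange pentagon moved from (1.1, 1.2) to (2.7, 3.8), a distance of √(1.6² + 2.6²) ≈ 3.1.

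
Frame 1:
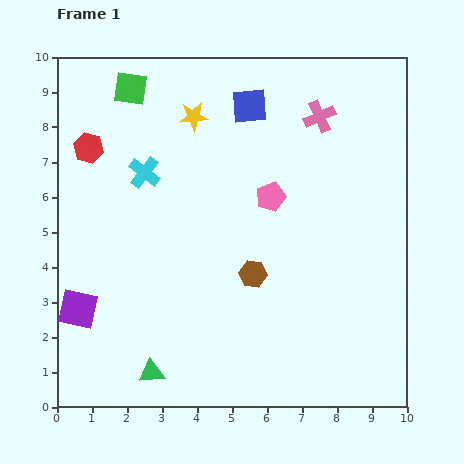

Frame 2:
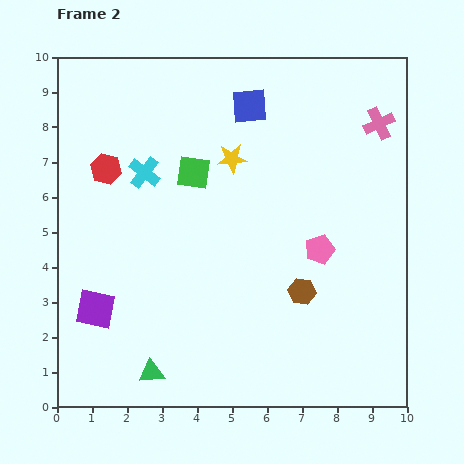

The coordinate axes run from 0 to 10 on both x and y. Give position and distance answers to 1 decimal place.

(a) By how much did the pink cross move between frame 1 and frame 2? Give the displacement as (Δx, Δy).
(1.7, -0.2)

The pink cross was at (7.5, 8.3) in frame 1 and (9.2, 8.1) in frame 2.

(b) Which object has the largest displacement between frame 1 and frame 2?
the green square

(moved 3.0; next 2.1)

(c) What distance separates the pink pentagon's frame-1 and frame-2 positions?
2.1

The pink pentagon moved from (6.1, 6.0) to (7.5, 4.5), a distance of √(1.4² + 1.5²) ≈ 2.1.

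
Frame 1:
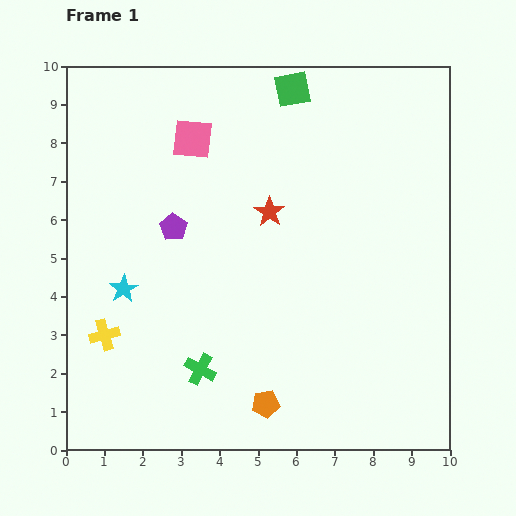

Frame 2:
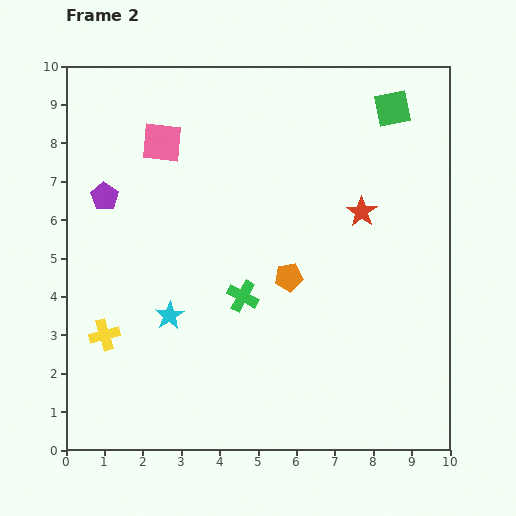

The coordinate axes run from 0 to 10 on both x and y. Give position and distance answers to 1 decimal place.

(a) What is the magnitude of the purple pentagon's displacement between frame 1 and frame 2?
2.0

The purple pentagon moved from (2.8, 5.8) to (1.0, 6.6), a distance of √(1.8² + 0.8²) ≈ 2.0.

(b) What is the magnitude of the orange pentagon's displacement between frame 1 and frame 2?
3.4

The orange pentagon moved from (5.2, 1.2) to (5.8, 4.5), a distance of √(0.6² + 3.3²) ≈ 3.4.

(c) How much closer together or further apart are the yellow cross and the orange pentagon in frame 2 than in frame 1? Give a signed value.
+0.4

Distance in frame 1: 4.6. Distance in frame 2: 5.0.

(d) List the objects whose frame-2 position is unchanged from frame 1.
the yellow cross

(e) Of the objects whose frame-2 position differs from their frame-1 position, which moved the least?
the pink square

(moved 0.8)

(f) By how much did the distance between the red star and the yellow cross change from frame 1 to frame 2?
+2.0

Distance in frame 1: 5.4. Distance in frame 2: 7.4.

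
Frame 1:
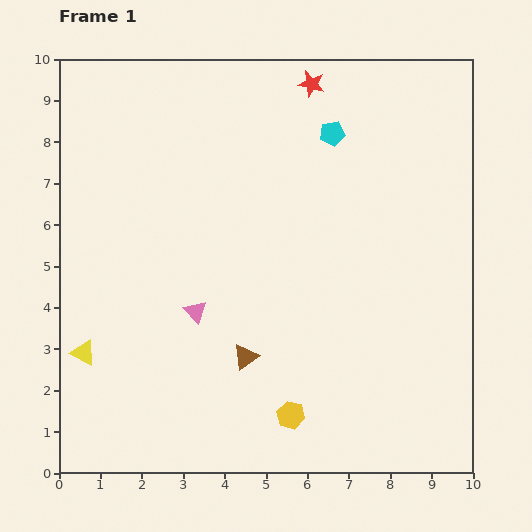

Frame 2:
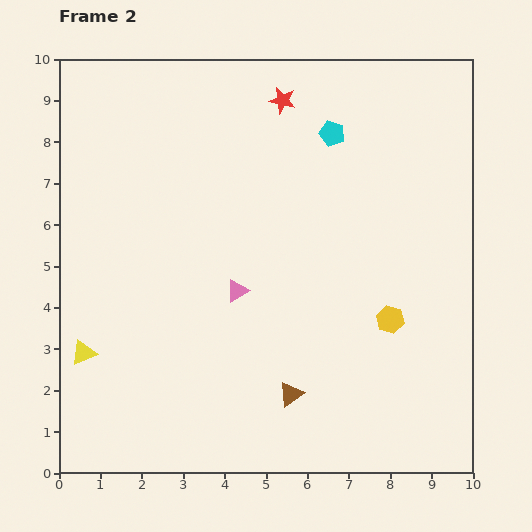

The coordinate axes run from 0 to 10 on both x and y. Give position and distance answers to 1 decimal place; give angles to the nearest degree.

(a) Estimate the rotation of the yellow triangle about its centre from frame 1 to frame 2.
51° counter-clockwise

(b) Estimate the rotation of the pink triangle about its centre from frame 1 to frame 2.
42° clockwise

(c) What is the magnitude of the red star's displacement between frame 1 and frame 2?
0.8

The red star moved from (6.1, 9.4) to (5.4, 9.0), a distance of √(0.7² + 0.4²) ≈ 0.8.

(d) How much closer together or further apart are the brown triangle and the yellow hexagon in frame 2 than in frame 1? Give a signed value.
+1.2

Distance in frame 1: 1.8. Distance in frame 2: 3.0.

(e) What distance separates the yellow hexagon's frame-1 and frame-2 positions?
3.3

The yellow hexagon moved from (5.6, 1.4) to (8.0, 3.7), a distance of √(2.4² + 2.3²) ≈ 3.3.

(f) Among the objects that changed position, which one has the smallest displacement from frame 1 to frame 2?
the red star

(moved 0.8)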